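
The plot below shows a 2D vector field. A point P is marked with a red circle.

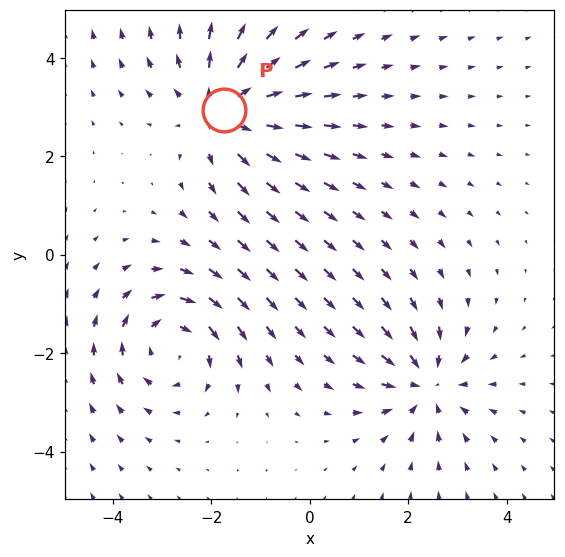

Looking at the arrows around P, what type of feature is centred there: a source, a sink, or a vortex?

source

At P (-1.7, 2.9) the arrows spread outward. Divergence about +4, curl ≈0 — positive divergence with near-zero curl is a source.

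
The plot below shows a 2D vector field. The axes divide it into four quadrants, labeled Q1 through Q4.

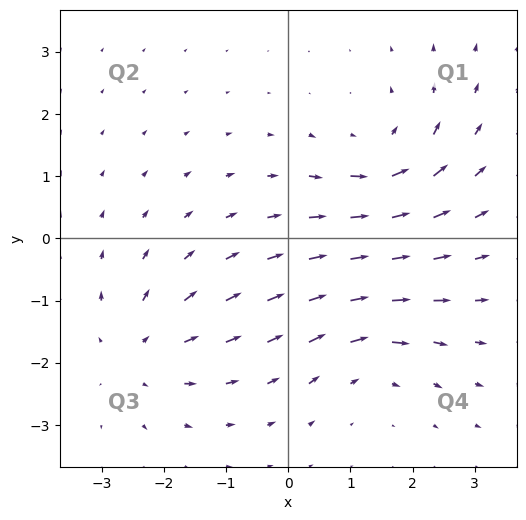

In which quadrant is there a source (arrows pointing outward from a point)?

The source sits at approximately (-2.4, -1.8), which lies in quadrant Q3. The divergence there is about +4, positive as expected for a source.

Q3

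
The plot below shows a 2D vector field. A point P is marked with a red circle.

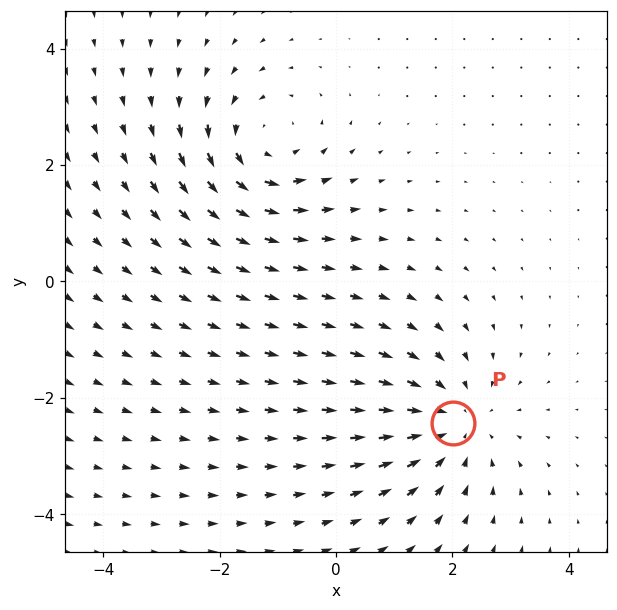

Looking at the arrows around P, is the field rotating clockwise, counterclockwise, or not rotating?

not rotating

Near P at (2.0, -2.4) the arrows show no circulation. The curl there is ≈0.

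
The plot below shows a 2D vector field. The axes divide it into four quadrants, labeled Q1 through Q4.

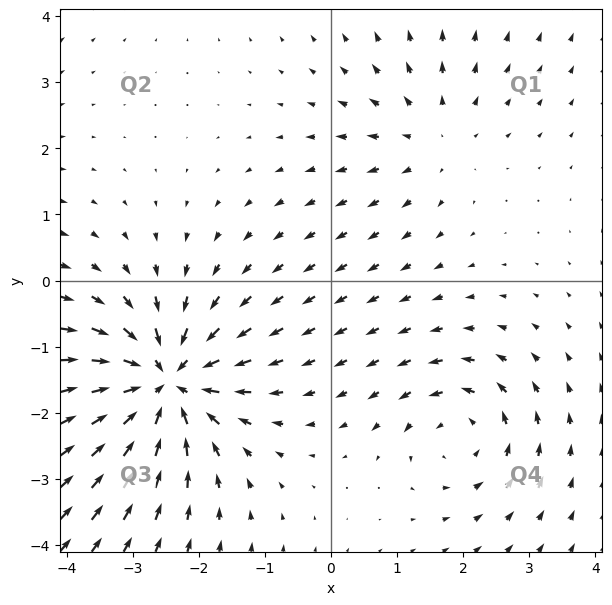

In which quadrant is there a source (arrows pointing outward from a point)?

Q1

The source sits at approximately (1.5, 2.2), which lies in quadrant Q1. The divergence there is about +2, positive as expected for a source.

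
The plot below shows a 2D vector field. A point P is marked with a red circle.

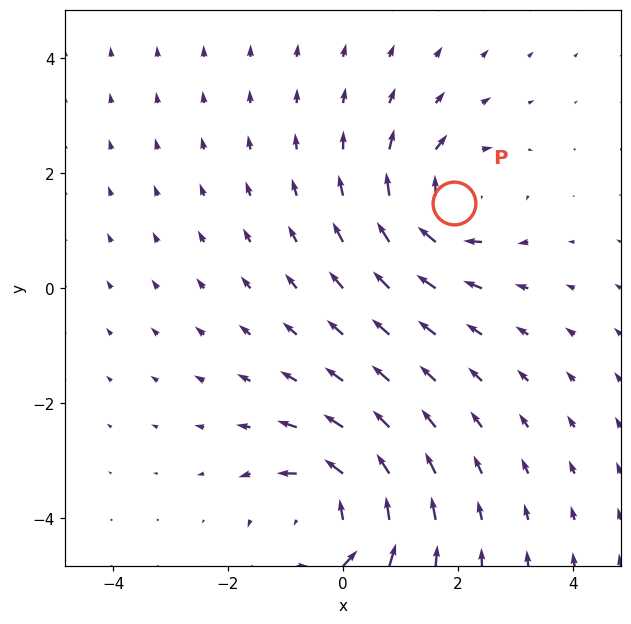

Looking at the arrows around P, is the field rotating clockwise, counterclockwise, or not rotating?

Near P at (1.9, 1.5) the arrows circulate clockwise. The curl (z-component) there is about -5; negative curl means clockwise rotation.

clockwise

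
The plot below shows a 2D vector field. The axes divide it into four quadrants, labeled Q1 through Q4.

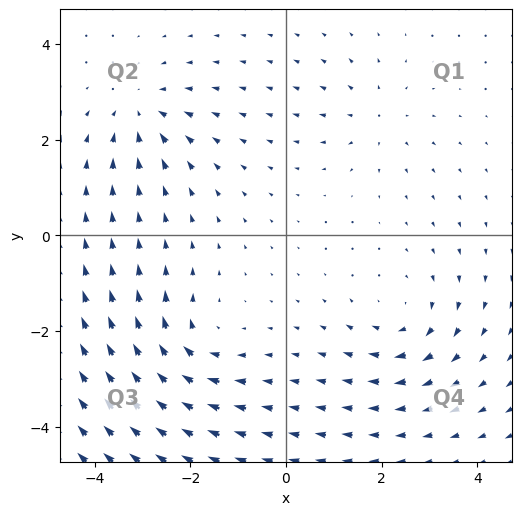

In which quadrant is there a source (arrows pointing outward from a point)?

The source sits at approximately (1.9, 2.5), which lies in quadrant Q1. The divergence there is about +3, positive as expected for a source.

Q1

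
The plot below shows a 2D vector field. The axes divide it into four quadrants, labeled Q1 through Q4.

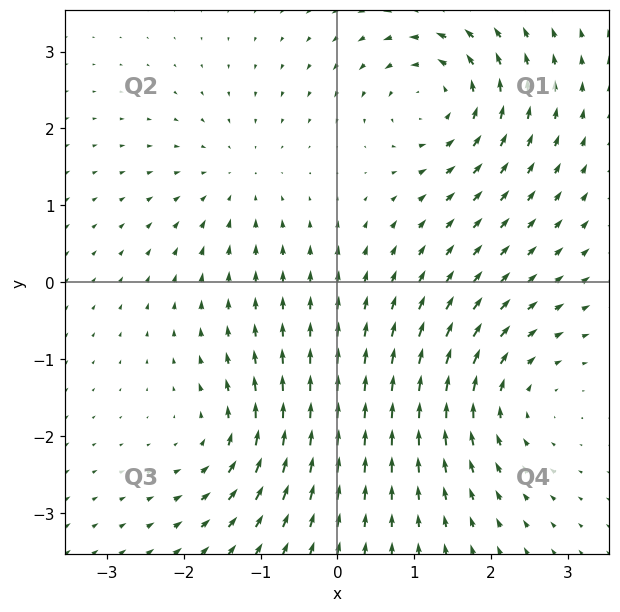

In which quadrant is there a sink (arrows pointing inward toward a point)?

Q2

The sink sits at approximately (-1.3, 1.3), which lies in quadrant Q2. The divergence there is about -3, negative as expected for a sink.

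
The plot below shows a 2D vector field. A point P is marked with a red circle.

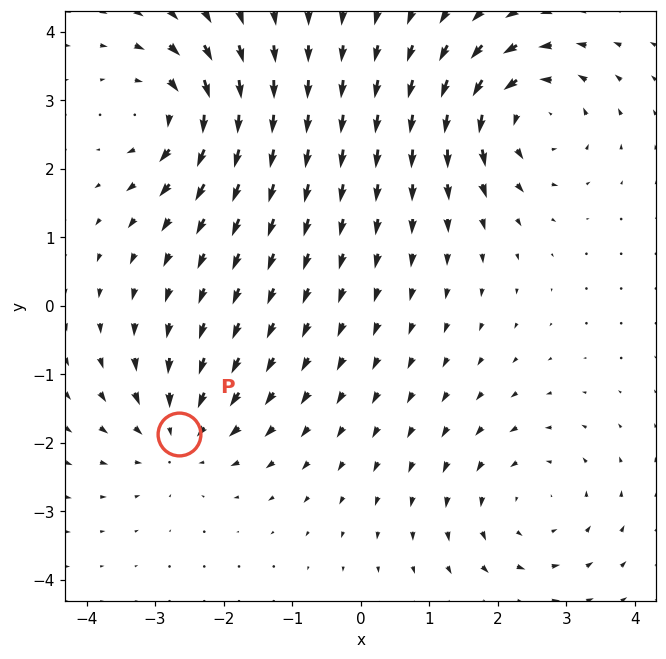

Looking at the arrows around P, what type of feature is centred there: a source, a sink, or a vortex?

At P (-2.6, -1.9) the arrows converge inward. Divergence about -5, curl ≈0 — negative divergence with near-zero curl is a sink.

sink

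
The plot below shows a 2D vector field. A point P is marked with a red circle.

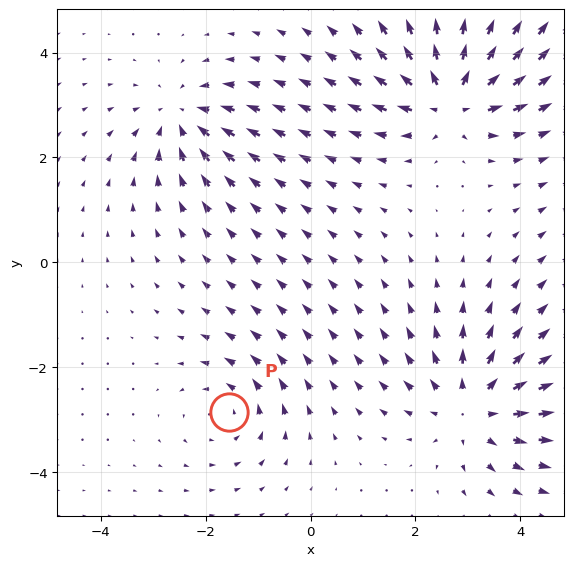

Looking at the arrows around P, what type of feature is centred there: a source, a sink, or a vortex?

At P (-1.6, -2.9) the arrows circulate counterclockwise. Divergence ≈0, curl about +3 — near-zero divergence with nonzero curl is a vortex.

vortex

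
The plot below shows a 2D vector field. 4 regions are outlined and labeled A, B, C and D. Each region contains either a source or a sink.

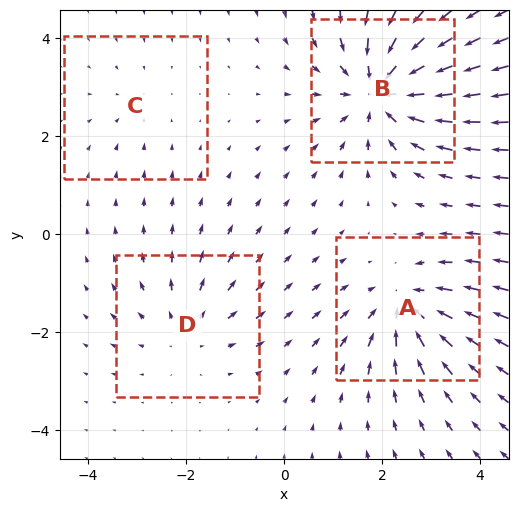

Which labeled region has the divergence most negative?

B

Divergence at each region's feature centre — A: about -5, B: about -7, C: about -2, D: about +3. Region B is most negative.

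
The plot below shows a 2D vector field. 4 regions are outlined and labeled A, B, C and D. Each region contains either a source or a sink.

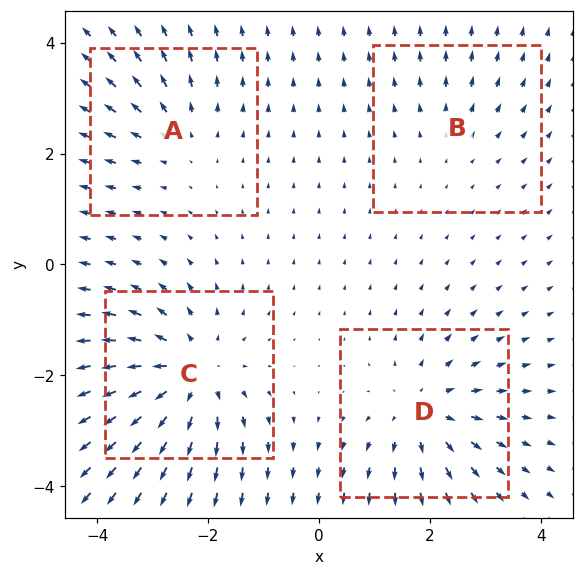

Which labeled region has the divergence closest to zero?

Divergence at each region's feature centre — A: about +3, B: about +2, C: about +6, D: about +5. Region B is closest to zero.

B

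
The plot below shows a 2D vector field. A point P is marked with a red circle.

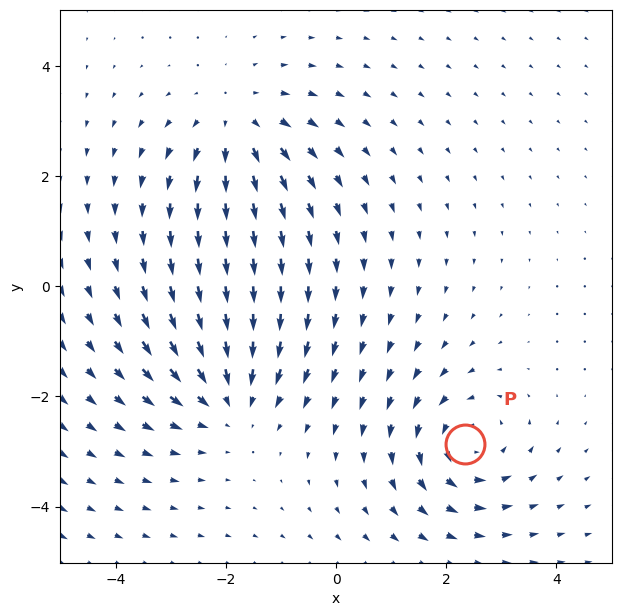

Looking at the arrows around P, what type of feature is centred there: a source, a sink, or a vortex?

vortex

At P (2.3, -2.9) the arrows circulate counterclockwise. Divergence ≈0, curl about +3 — near-zero divergence with nonzero curl is a vortex.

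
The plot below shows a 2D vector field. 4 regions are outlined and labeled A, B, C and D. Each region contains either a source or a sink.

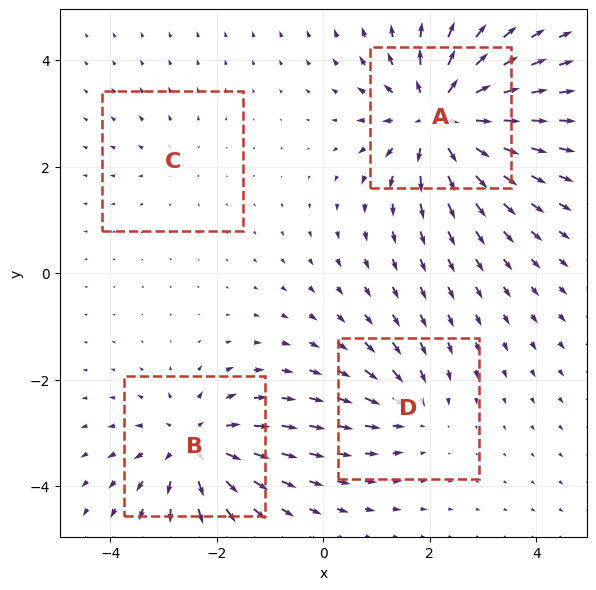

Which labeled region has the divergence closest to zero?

C

Divergence at each region's feature centre — A: about +8, B: about +6, C: about +2, D: about -4. Region C is closest to zero.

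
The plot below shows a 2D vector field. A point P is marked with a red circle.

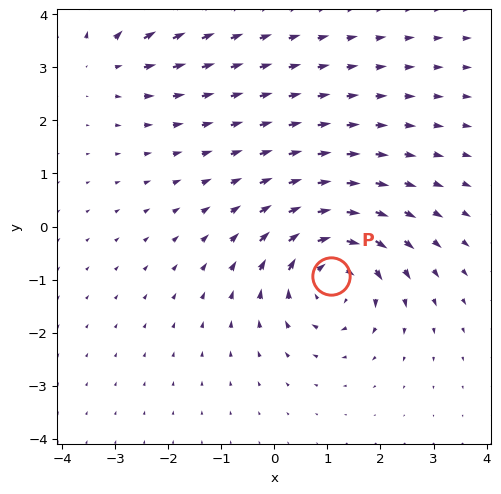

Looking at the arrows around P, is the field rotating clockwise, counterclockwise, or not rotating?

Near P at (1.1, -0.9) the arrows circulate clockwise. The curl (z-component) there is about -5; negative curl means clockwise rotation.

clockwise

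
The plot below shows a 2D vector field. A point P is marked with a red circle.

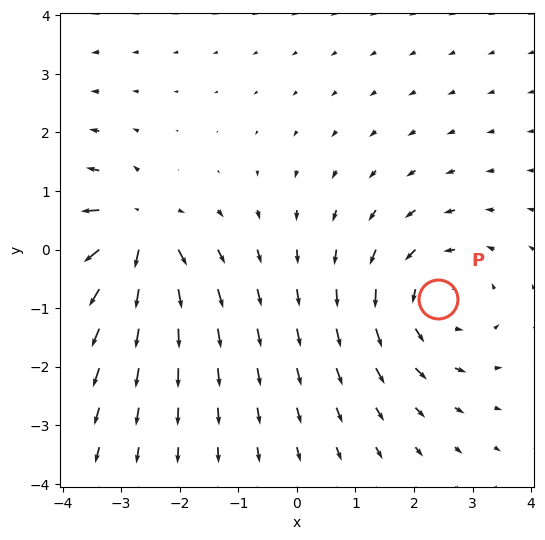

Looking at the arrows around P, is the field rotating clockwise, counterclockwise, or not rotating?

Near P at (2.4, -0.8) the arrows circulate counterclockwise. The curl (z-component) there is about +4; positive curl means counterclockwise rotation.

counterclockwise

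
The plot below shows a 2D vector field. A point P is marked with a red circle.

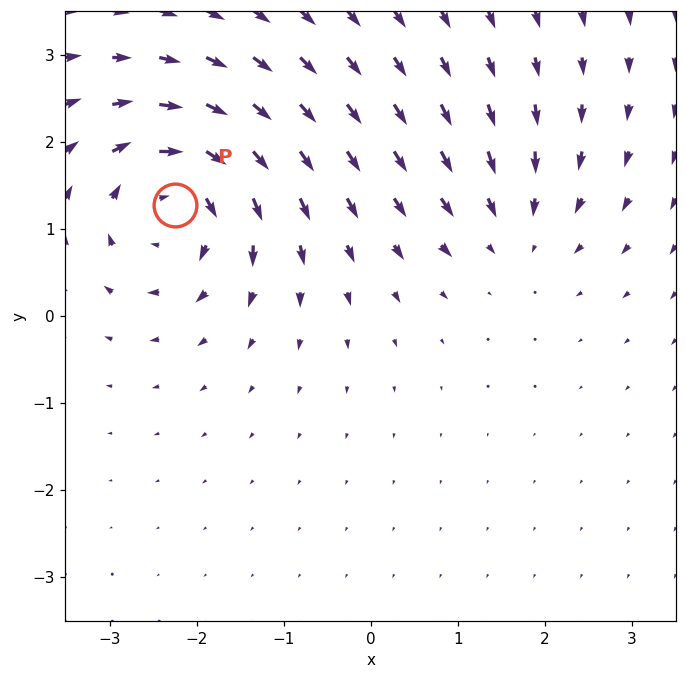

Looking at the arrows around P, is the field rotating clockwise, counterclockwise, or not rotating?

clockwise

Near P at (-2.3, 1.3) the arrows circulate clockwise. The curl (z-component) there is about -7; negative curl means clockwise rotation.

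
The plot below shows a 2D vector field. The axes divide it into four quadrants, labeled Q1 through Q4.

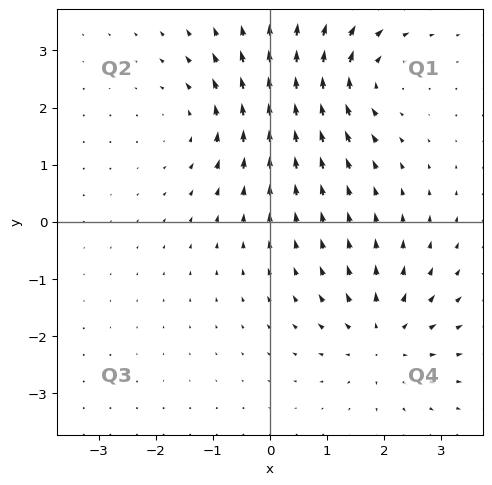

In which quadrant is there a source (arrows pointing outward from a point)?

The source sits at approximately (2.0, -2.0), which lies in quadrant Q4. The divergence there is about +5, positive as expected for a source.

Q4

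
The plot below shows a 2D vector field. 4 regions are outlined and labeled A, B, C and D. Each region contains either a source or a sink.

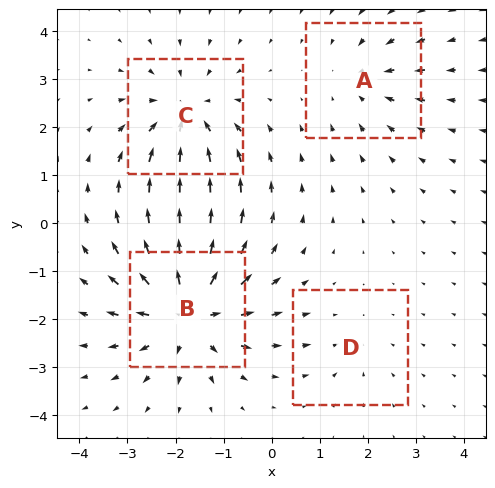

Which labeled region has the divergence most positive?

Divergence at each region's feature centre — A: about -3, B: about +7, C: about -5, D: about -2. Region B is most positive.

B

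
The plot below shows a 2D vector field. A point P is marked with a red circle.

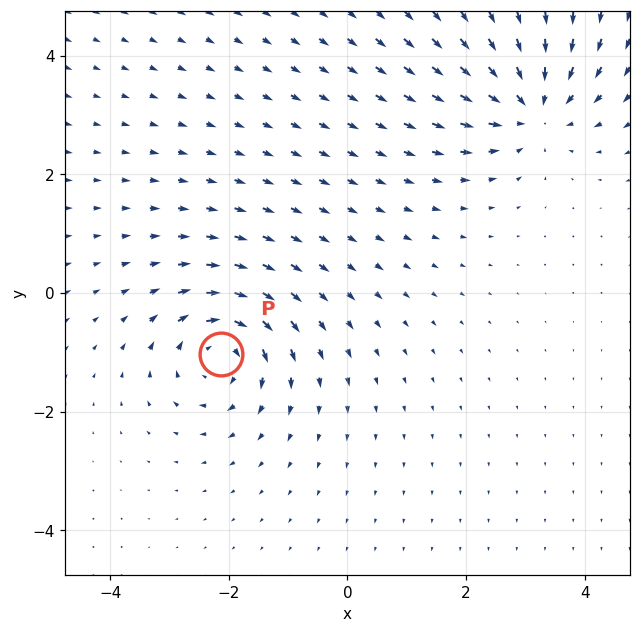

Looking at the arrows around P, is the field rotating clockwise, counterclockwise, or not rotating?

clockwise

Near P at (-2.1, -1.0) the arrows circulate clockwise. The curl (z-component) there is about -5; negative curl means clockwise rotation.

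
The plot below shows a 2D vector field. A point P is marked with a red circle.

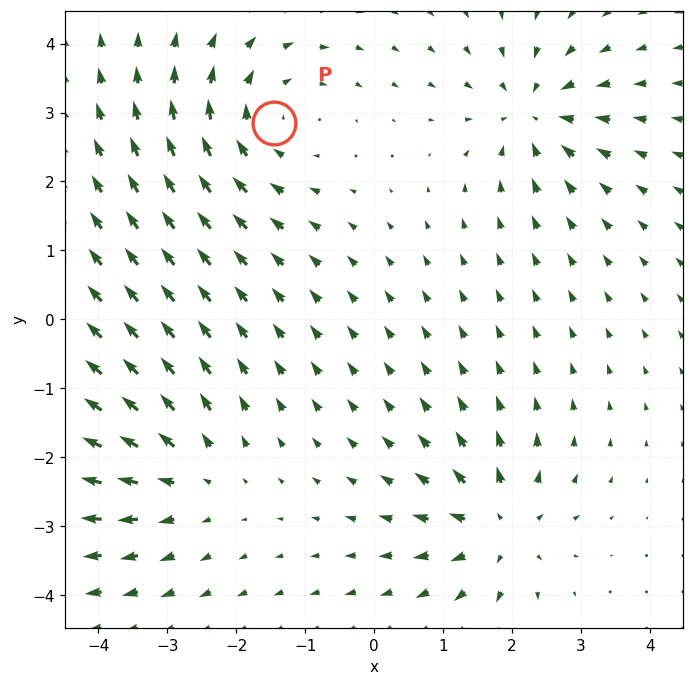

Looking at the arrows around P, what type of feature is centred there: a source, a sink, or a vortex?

At P (-1.5, 2.8) the arrows circulate clockwise. Divergence ≈0, curl about -3 — near-zero divergence with nonzero curl is a vortex.

vortex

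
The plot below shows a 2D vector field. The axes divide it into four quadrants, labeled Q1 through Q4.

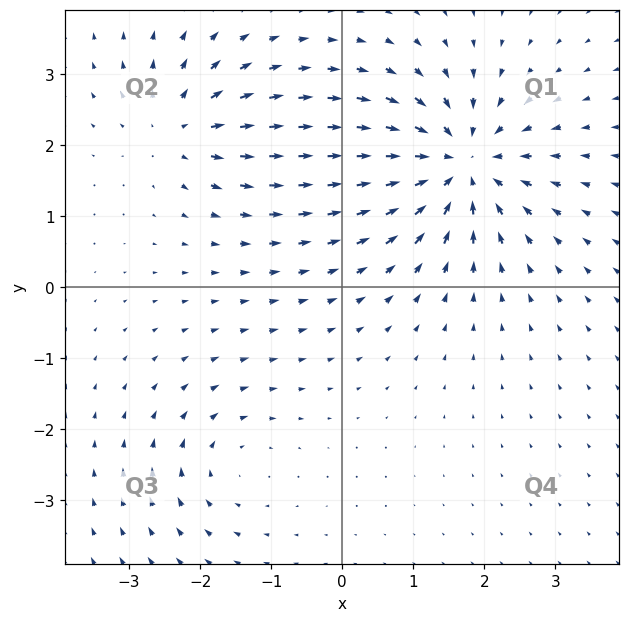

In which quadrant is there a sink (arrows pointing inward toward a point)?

The sink sits at approximately (1.7, 1.7), which lies in quadrant Q1. The divergence there is about -6, negative as expected for a sink.

Q1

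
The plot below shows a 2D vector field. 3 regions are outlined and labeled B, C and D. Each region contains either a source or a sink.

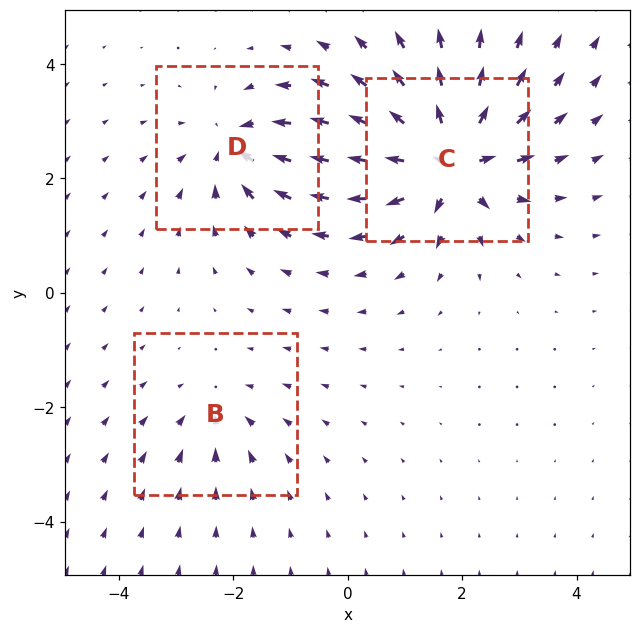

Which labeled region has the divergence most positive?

Divergence at each region's feature centre — B: about -2, C: about +6, D: about -4. Region C is most positive.

C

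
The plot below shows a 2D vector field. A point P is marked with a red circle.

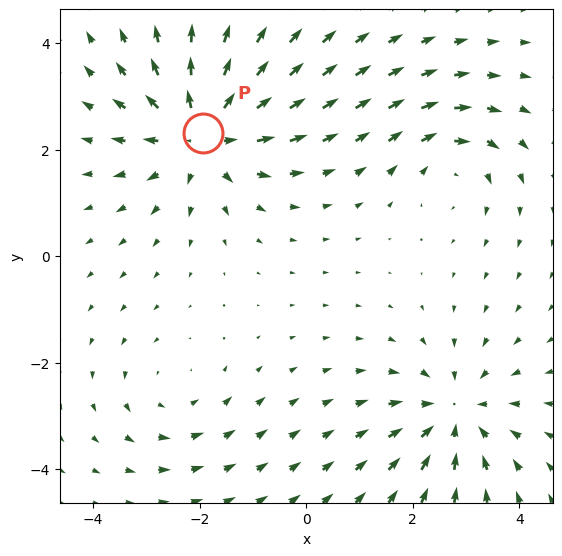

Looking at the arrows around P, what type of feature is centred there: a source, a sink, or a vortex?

source

At P (-1.9, 2.3) the arrows spread outward. Divergence about +5, curl ≈0 — positive divergence with near-zero curl is a source.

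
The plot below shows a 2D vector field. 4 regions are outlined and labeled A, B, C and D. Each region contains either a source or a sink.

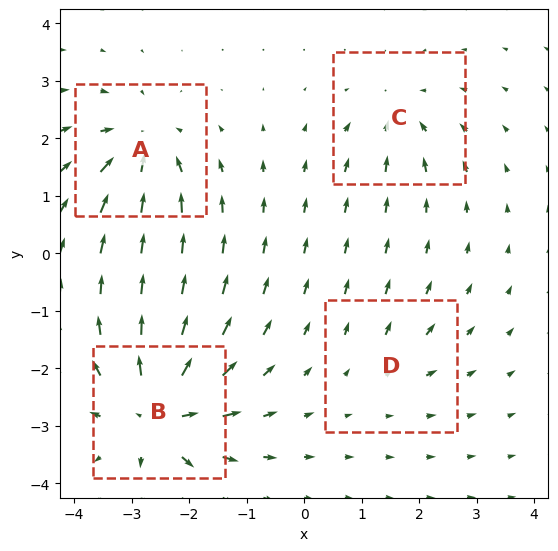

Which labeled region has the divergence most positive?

B

Divergence at each region's feature centre — A: about -6, B: about +8, C: about -4, D: about +2. Region B is most positive.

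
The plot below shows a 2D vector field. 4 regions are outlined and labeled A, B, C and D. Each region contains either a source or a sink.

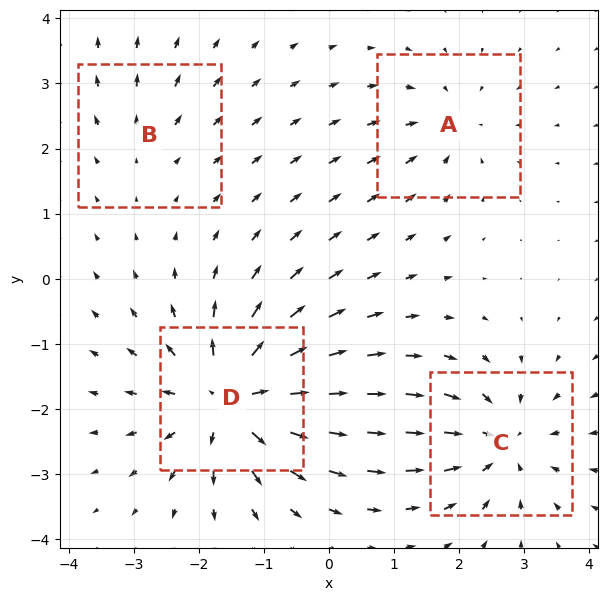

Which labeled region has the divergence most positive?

Divergence at each region's feature centre — A: about -4, B: about +2, C: about -5, D: about +8. Region D is most positive.

D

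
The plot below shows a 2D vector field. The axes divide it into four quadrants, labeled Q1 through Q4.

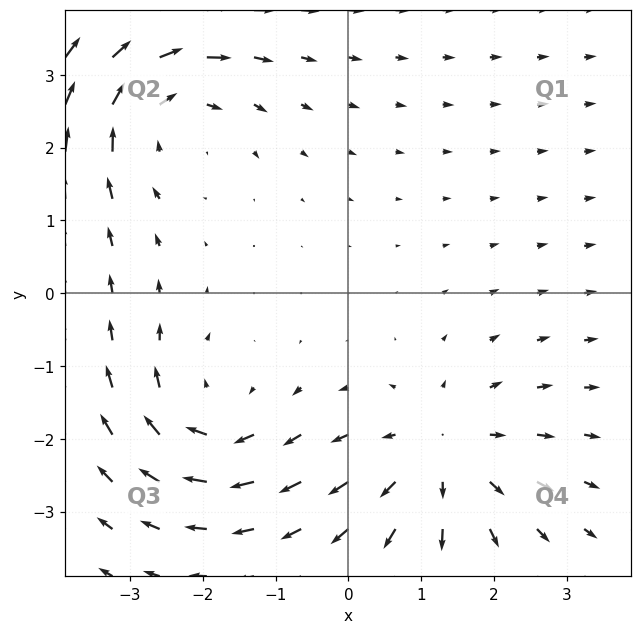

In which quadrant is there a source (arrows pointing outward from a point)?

Q4

The source sits at approximately (1.3, -2.2), which lies in quadrant Q4. The divergence there is about +3, positive as expected for a source.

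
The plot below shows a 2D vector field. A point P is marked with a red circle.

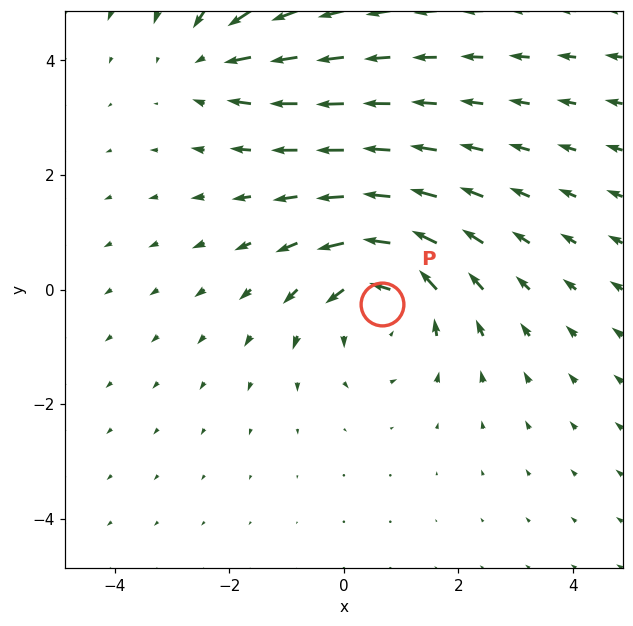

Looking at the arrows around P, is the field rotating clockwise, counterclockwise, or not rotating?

Near P at (0.7, -0.3) the arrows circulate counterclockwise. The curl (z-component) there is about +4; positive curl means counterclockwise rotation.

counterclockwise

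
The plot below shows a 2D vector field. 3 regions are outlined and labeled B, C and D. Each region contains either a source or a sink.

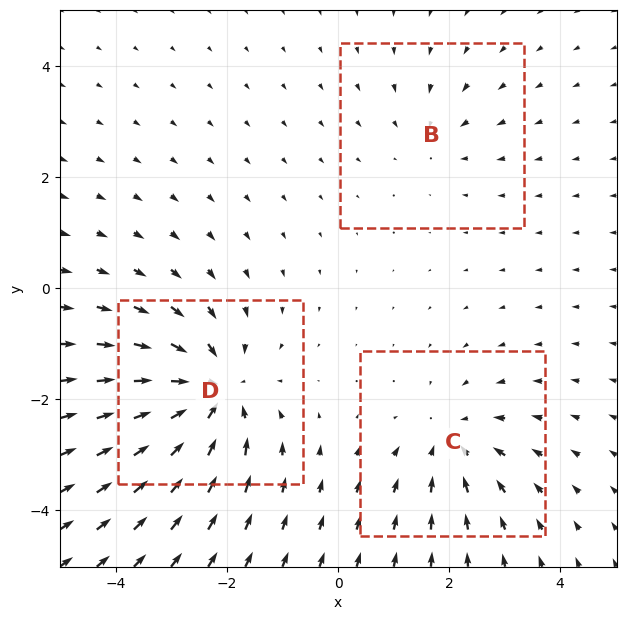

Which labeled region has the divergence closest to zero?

B

Divergence at each region's feature centre — B: about -2, C: about -3, D: about -5. Region B is closest to zero.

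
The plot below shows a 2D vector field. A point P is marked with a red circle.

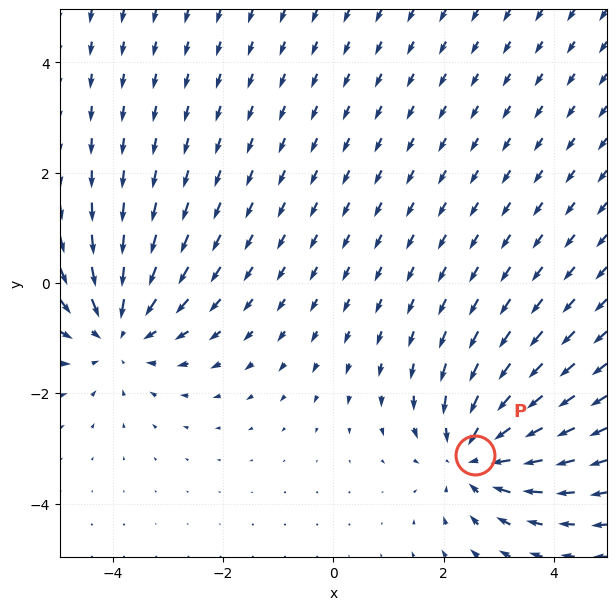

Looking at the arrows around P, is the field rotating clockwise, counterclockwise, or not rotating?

not rotating

Near P at (2.6, -3.1) the arrows show no circulation. The curl there is ≈0.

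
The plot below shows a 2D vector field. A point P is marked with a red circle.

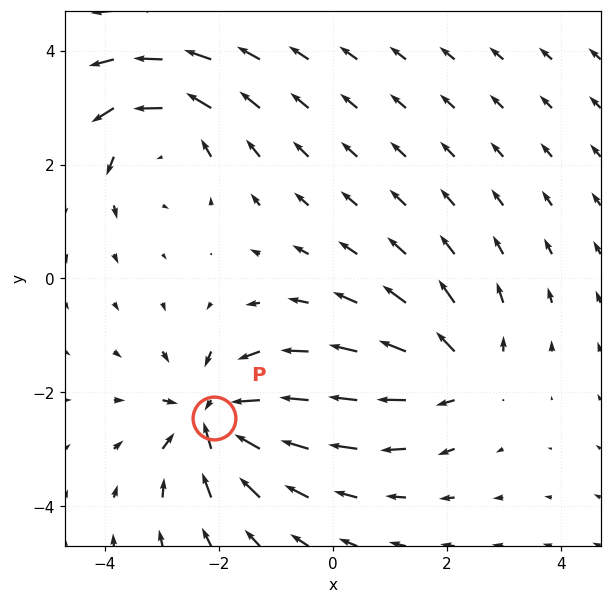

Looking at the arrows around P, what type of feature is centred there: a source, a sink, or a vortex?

At P (-2.1, -2.4) the arrows converge inward. Divergence about -5, curl ≈0 — negative divergence with near-zero curl is a sink.

sink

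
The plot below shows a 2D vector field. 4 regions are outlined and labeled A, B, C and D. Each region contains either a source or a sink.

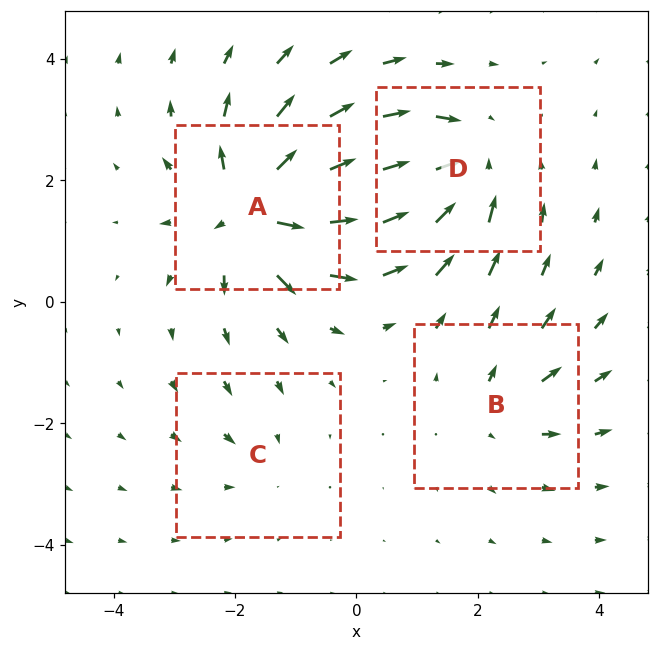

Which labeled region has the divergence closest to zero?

Divergence at each region's feature centre — A: about +8, B: about +4, C: about -2, D: about -6. Region C is closest to zero.

C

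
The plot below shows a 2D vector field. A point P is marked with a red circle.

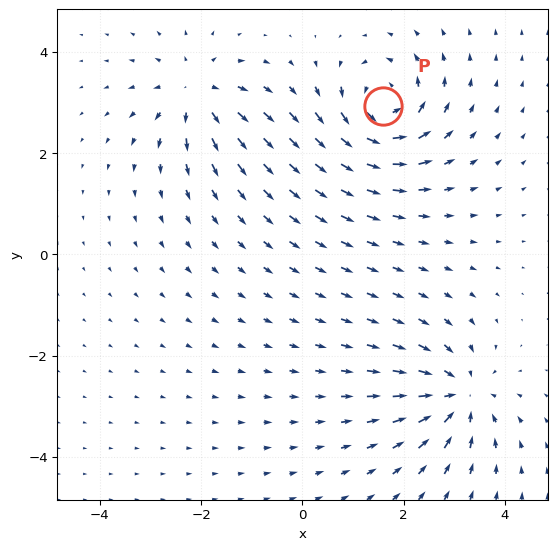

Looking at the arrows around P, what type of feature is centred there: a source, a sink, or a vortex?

At P (1.6, 2.9) the arrows circulate counterclockwise. Divergence ≈0, curl about +7 — near-zero divergence with nonzero curl is a vortex.

vortex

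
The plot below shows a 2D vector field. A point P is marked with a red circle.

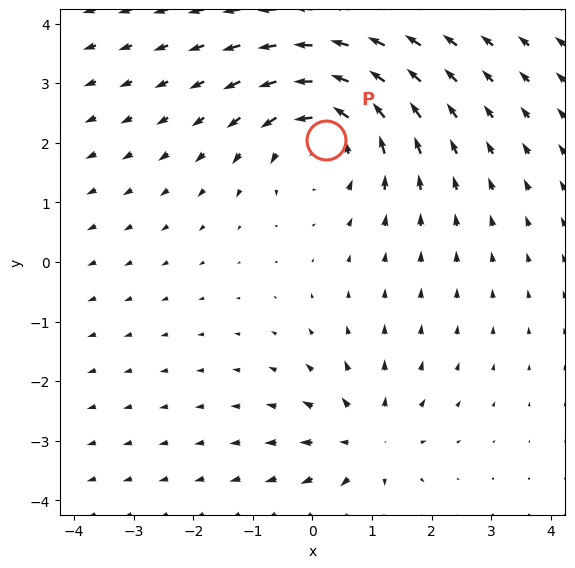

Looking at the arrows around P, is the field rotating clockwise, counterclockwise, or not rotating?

counterclockwise

Near P at (0.2, 2.1) the arrows circulate counterclockwise. The curl (z-component) there is about +4; positive curl means counterclockwise rotation.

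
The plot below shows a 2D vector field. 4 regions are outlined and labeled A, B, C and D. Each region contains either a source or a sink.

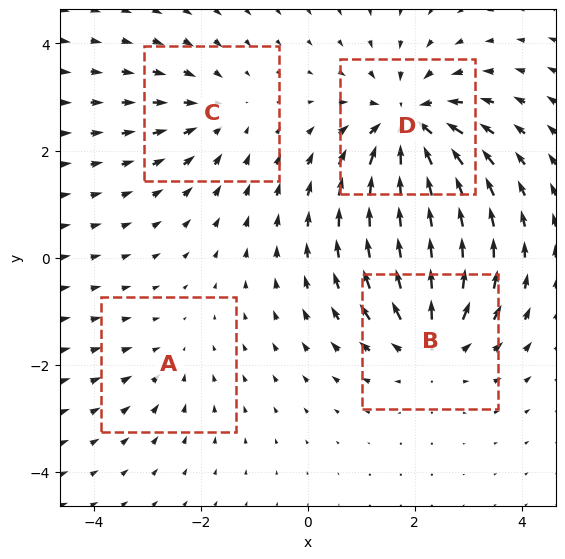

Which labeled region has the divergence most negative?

Divergence at each region's feature centre — A: about -2, B: about +5, C: about -3, D: about -6. Region D is most negative.

D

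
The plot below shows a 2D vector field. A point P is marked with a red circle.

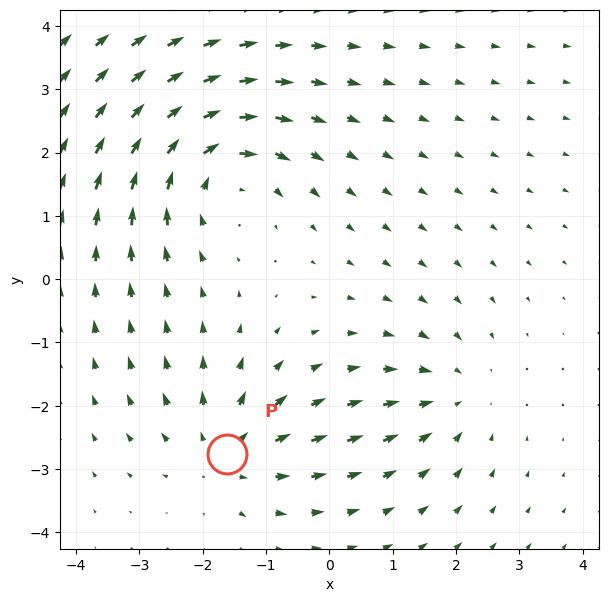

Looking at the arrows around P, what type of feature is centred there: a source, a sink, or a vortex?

At P (-1.6, -2.8) the arrows spread outward. Divergence about +3, curl ≈0 — positive divergence with near-zero curl is a source.

source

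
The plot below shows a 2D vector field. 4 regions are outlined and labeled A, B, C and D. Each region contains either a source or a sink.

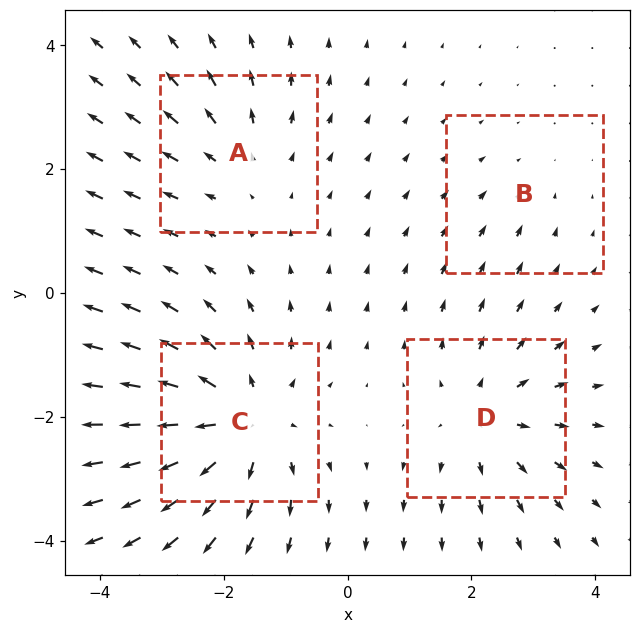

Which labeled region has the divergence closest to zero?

B

Divergence at each region's feature centre — A: about +3, B: about -2, C: about +7, D: about +4. Region B is closest to zero.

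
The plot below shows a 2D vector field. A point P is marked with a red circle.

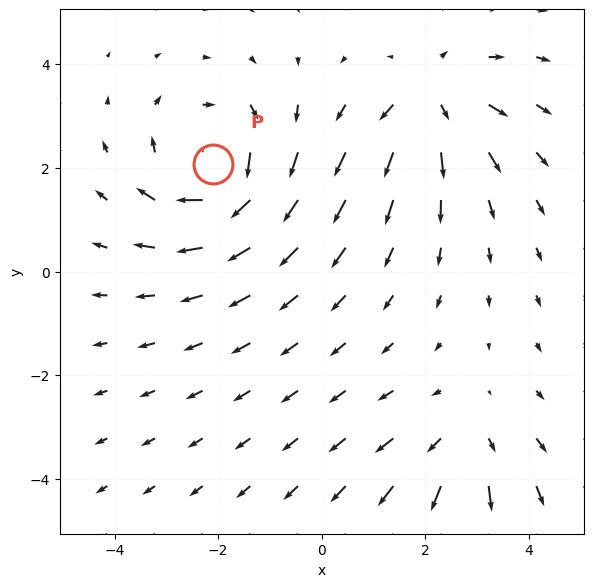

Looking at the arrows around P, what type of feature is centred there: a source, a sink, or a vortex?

vortex

At P (-2.1, 2.1) the arrows circulate clockwise. Divergence ≈0, curl about -4 — near-zero divergence with nonzero curl is a vortex.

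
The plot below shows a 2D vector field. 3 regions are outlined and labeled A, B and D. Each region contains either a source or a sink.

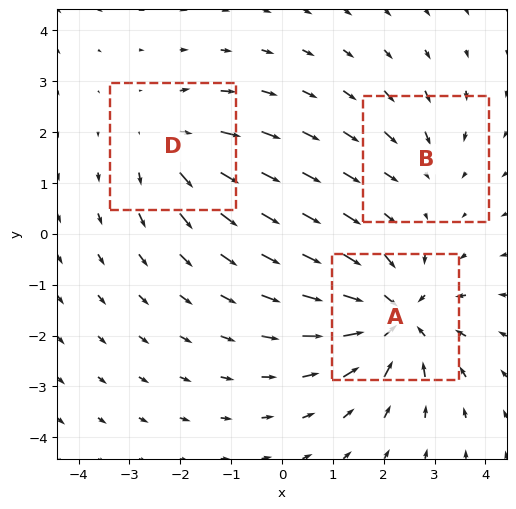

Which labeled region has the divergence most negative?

Divergence at each region's feature centre — A: about -5, B: about -2, D: about +3. Region A is most negative.

A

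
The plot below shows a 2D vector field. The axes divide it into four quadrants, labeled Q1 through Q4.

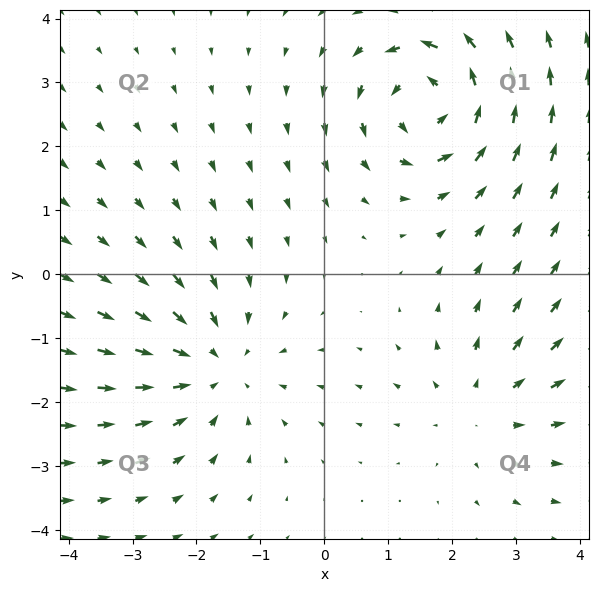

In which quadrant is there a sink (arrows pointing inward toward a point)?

Q3

The sink sits at approximately (-1.7, -1.4), which lies in quadrant Q3. The divergence there is about -4, negative as expected for a sink.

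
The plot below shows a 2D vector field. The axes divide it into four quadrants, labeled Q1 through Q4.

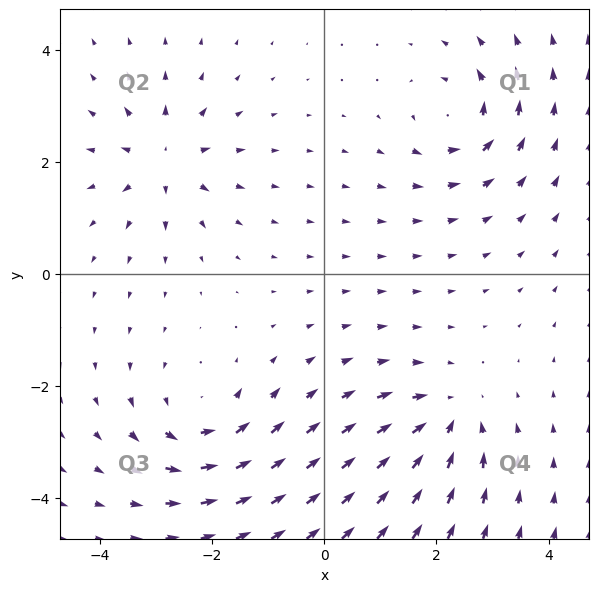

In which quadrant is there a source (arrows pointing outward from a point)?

The source sits at approximately (-2.9, 2.0), which lies in quadrant Q2. The divergence there is about +5, positive as expected for a source.

Q2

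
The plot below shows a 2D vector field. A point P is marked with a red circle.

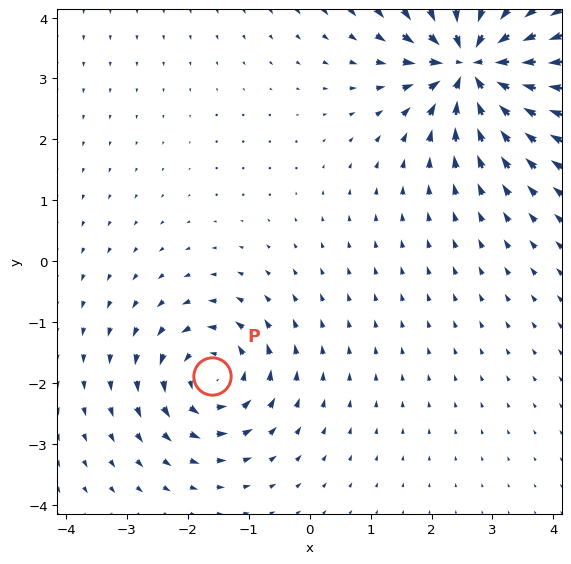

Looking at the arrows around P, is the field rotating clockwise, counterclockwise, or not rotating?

Near P at (-1.6, -1.9) the arrows circulate counterclockwise. The curl (z-component) there is about +4; positive curl means counterclockwise rotation.

counterclockwise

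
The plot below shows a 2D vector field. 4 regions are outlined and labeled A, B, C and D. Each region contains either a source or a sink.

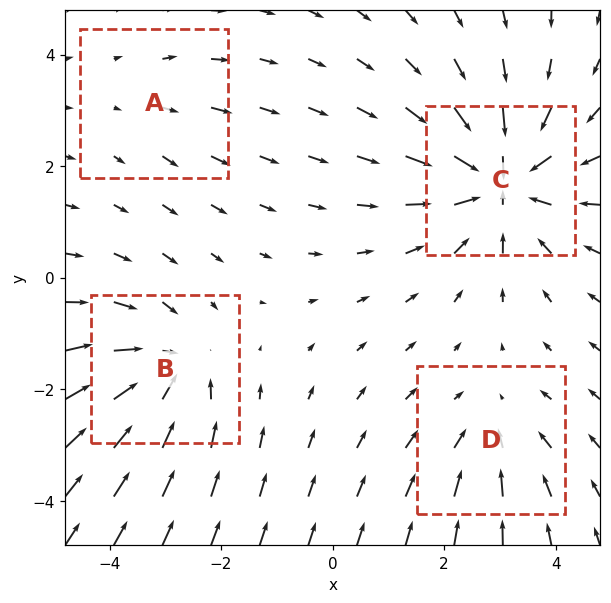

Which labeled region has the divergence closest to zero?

A

Divergence at each region's feature centre — A: about +2, B: about -5, C: about -6, D: about -3. Region A is closest to zero.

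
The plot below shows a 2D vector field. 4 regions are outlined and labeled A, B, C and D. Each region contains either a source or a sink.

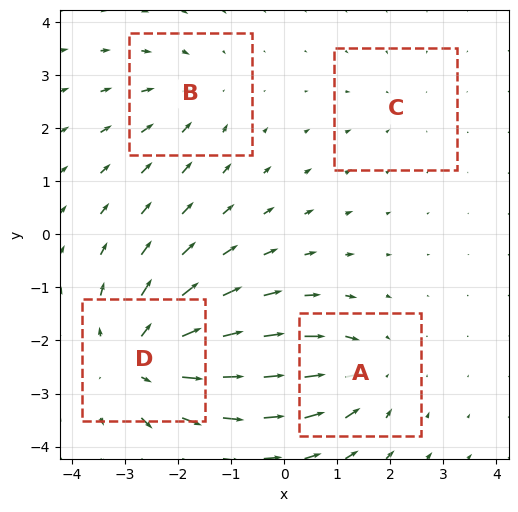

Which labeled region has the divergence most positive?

Divergence at each region's feature centre — A: about -4, B: about -3, C: about -2, D: about +7. Region D is most positive.

D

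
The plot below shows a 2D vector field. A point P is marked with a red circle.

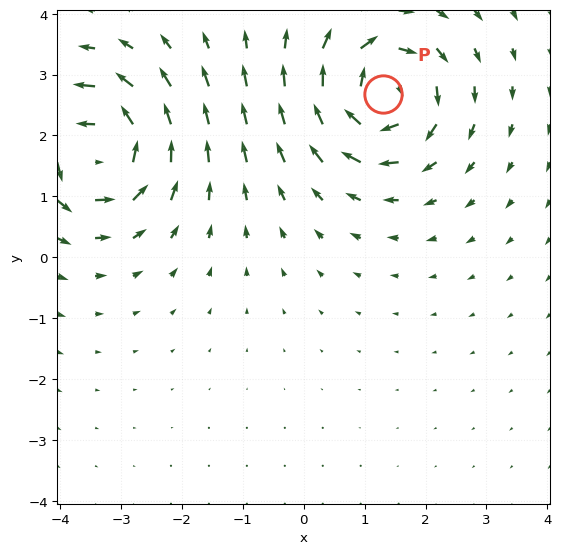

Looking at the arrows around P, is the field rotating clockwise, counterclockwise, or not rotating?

Near P at (1.3, 2.7) the arrows circulate clockwise. The curl (z-component) there is about -7; negative curl means clockwise rotation.

clockwise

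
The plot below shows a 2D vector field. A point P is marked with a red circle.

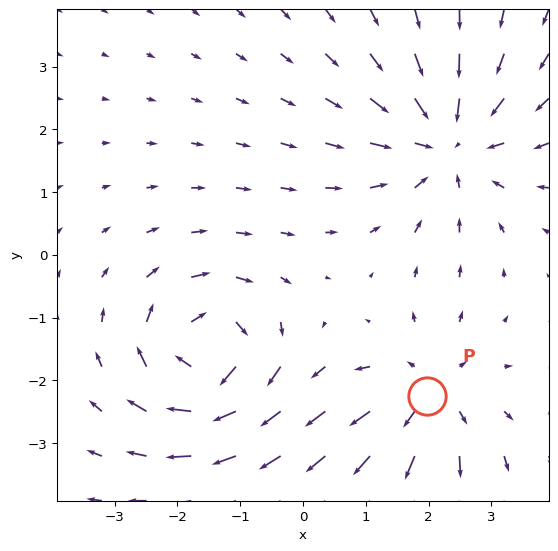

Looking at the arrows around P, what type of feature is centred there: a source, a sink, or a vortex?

source

At P (2.0, -2.2) the arrows spread outward. Divergence about +3, curl ≈0 — positive divergence with near-zero curl is a source.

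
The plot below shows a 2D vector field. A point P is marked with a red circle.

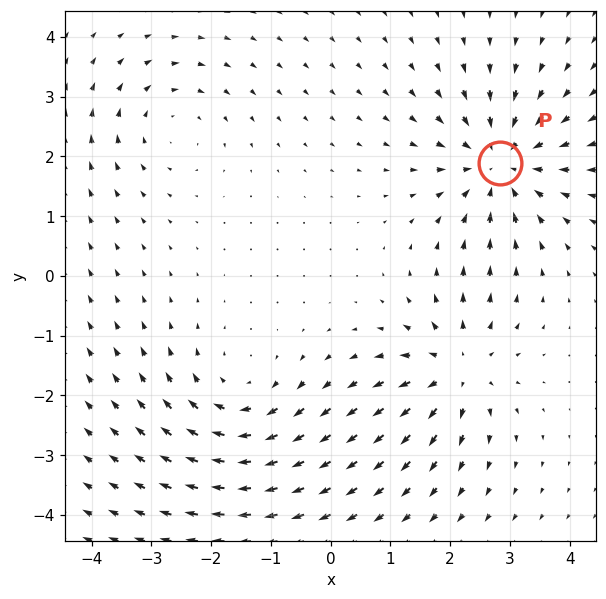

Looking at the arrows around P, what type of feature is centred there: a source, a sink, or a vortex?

At P (2.8, 1.9) the arrows converge inward. Divergence about -5, curl ≈0 — negative divergence with near-zero curl is a sink.

sink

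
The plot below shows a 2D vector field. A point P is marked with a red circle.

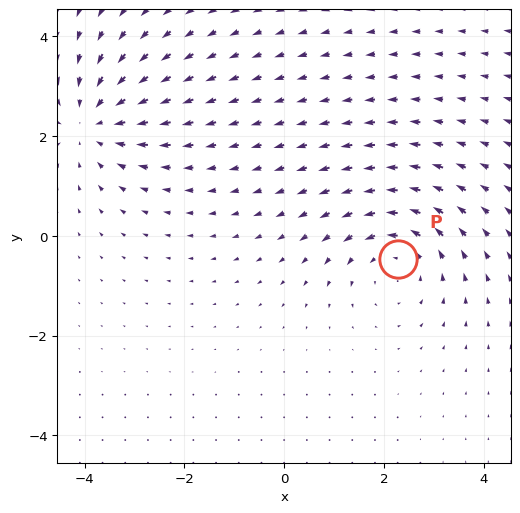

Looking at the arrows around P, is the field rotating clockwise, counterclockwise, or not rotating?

Near P at (2.3, -0.5) the arrows circulate counterclockwise. The curl (z-component) there is about +3; positive curl means counterclockwise rotation.

counterclockwise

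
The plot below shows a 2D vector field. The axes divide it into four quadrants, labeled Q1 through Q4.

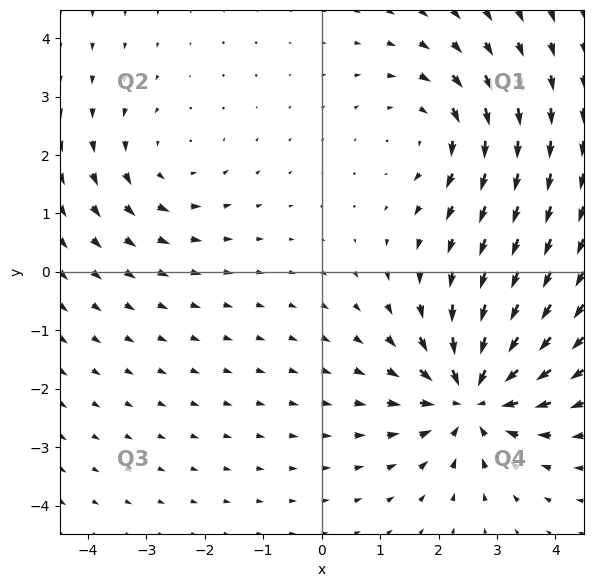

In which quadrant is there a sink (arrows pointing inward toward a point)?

Q4

The sink sits at approximately (2.6, -2.2), which lies in quadrant Q4. The divergence there is about -5, negative as expected for a sink.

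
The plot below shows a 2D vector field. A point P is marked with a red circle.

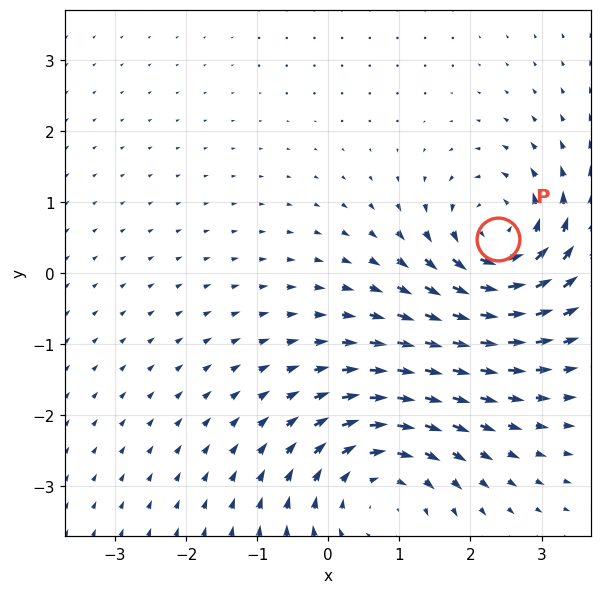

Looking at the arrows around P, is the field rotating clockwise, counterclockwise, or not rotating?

Near P at (2.4, 0.5) the arrows circulate counterclockwise. The curl (z-component) there is about +5; positive curl means counterclockwise rotation.

counterclockwise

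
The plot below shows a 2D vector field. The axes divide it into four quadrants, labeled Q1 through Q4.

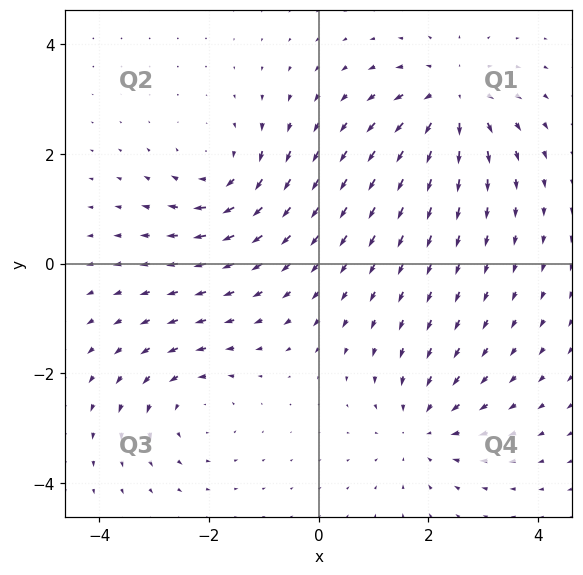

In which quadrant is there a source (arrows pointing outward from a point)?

Q1

The source sits at approximately (2.4, 3.0), which lies in quadrant Q1. The divergence there is about +5, positive as expected for a source.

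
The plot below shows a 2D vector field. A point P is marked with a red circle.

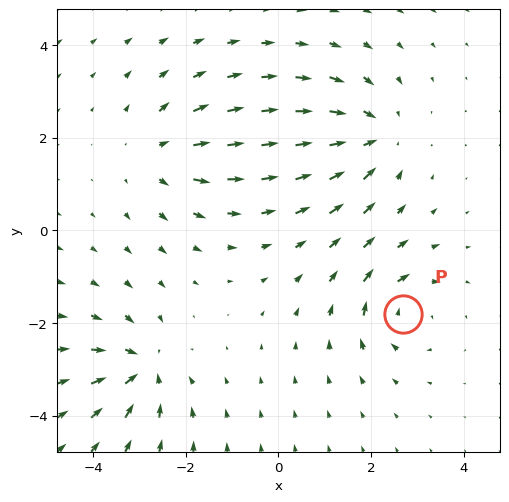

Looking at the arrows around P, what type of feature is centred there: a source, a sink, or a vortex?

vortex

At P (2.7, -1.8) the arrows circulate clockwise. Divergence ≈0, curl about -4 — near-zero divergence with nonzero curl is a vortex.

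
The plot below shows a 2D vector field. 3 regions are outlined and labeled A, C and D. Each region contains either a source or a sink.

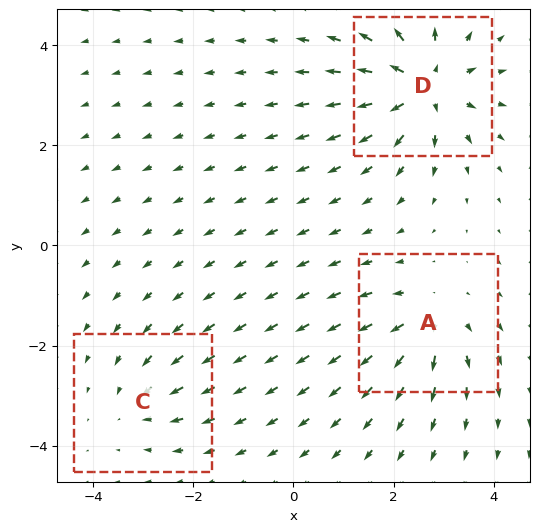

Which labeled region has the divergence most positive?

D

Divergence at each region's feature centre — A: about +4, C: about -2, D: about +6. Region D is most positive.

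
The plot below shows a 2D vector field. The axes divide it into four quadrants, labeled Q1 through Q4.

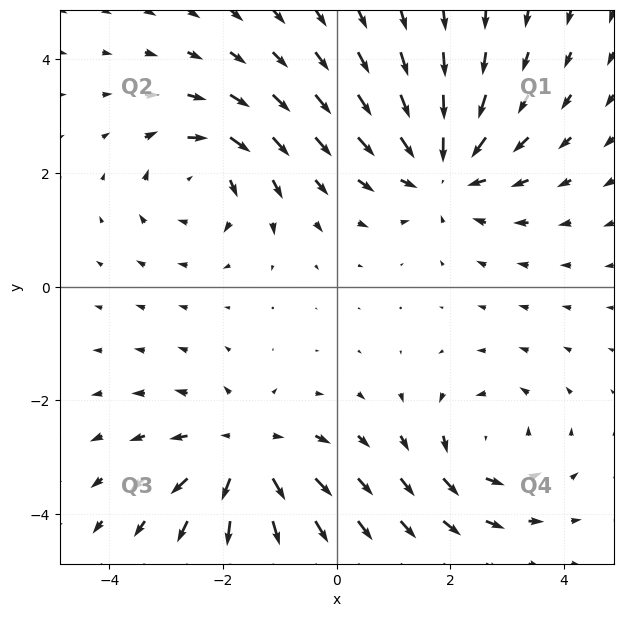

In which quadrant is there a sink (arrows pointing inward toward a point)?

Q1

The sink sits at approximately (1.9, 2.1), which lies in quadrant Q1. The divergence there is about -5, negative as expected for a sink.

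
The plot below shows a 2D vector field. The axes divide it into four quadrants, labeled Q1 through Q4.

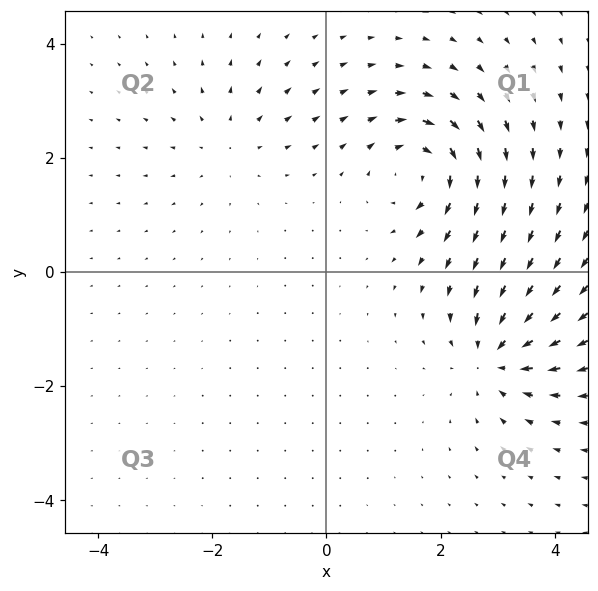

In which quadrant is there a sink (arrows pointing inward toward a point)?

The sink sits at approximately (3.0, -1.5), which lies in quadrant Q4. The divergence there is about -5, negative as expected for a sink.

Q4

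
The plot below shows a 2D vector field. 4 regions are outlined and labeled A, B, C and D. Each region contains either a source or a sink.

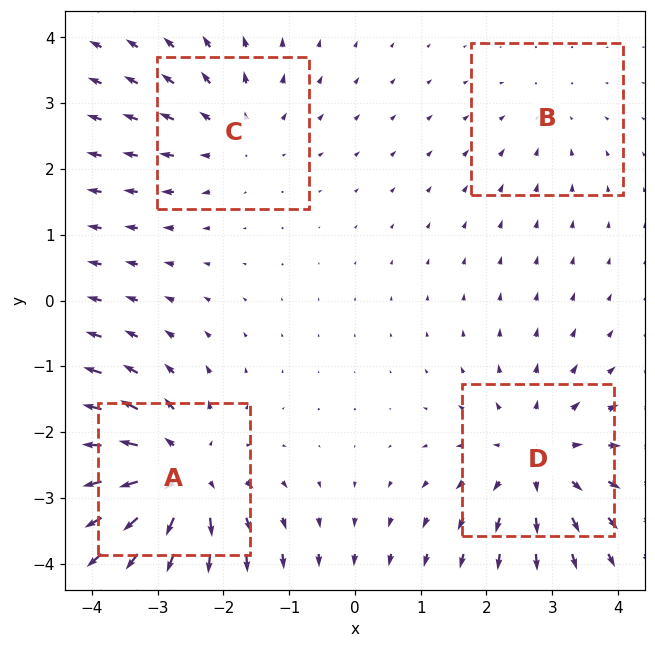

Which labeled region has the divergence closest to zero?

Divergence at each region's feature centre — A: about +6, B: about -2, C: about +3, D: about +4. Region B is closest to zero.

B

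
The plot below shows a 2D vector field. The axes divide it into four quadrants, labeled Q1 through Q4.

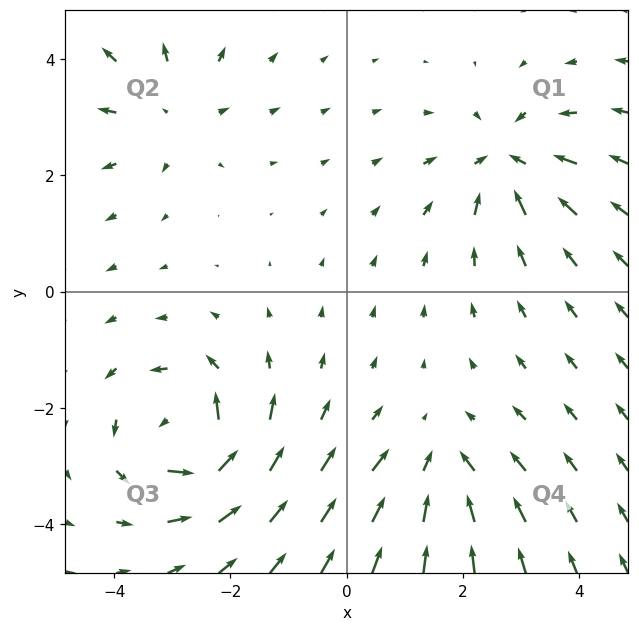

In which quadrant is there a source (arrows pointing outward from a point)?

The source sits at approximately (-3.0, 3.1), which lies in quadrant Q2. The divergence there is about +3, positive as expected for a source.

Q2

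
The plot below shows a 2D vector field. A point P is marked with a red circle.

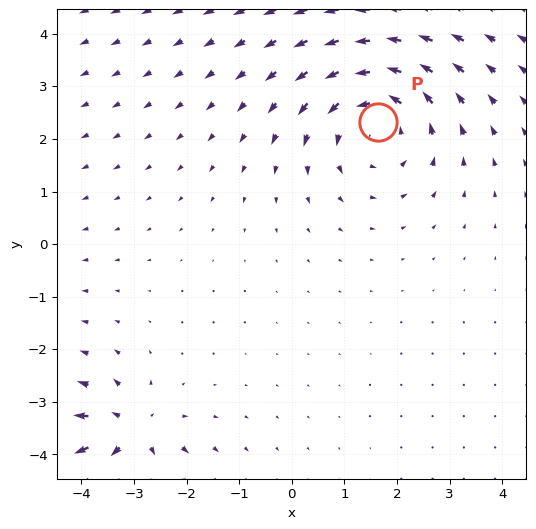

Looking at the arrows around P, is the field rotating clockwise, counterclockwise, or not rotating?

counterclockwise

Near P at (1.6, 2.3) the arrows circulate counterclockwise. The curl (z-component) there is about +4; positive curl means counterclockwise rotation.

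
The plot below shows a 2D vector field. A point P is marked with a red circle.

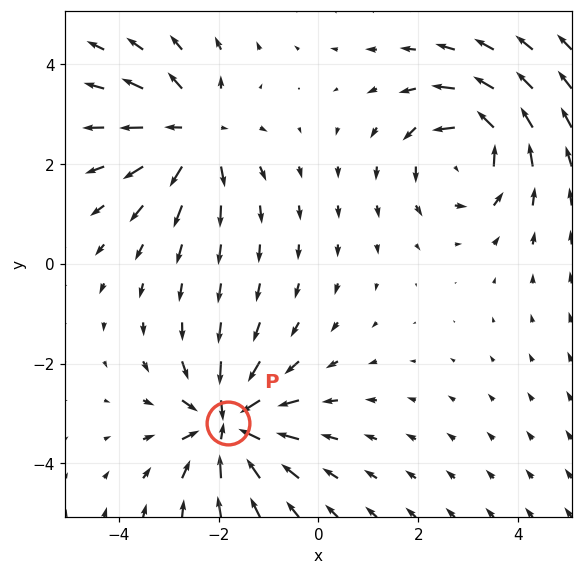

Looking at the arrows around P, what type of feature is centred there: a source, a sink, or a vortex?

sink

At P (-1.8, -3.2) the arrows converge inward. Divergence about -5, curl ≈0 — negative divergence with near-zero curl is a sink.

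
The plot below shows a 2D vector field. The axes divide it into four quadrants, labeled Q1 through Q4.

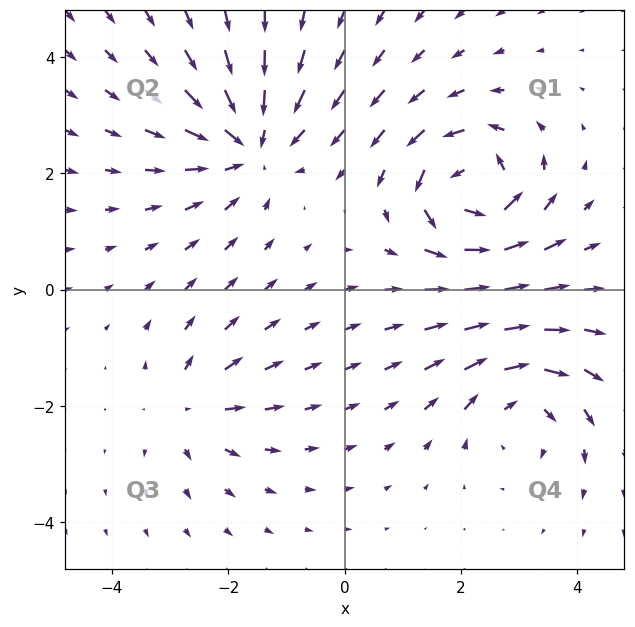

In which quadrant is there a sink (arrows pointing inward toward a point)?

Q2

The sink sits at approximately (-1.6, 2.5), which lies in quadrant Q2. The divergence there is about -5, negative as expected for a sink.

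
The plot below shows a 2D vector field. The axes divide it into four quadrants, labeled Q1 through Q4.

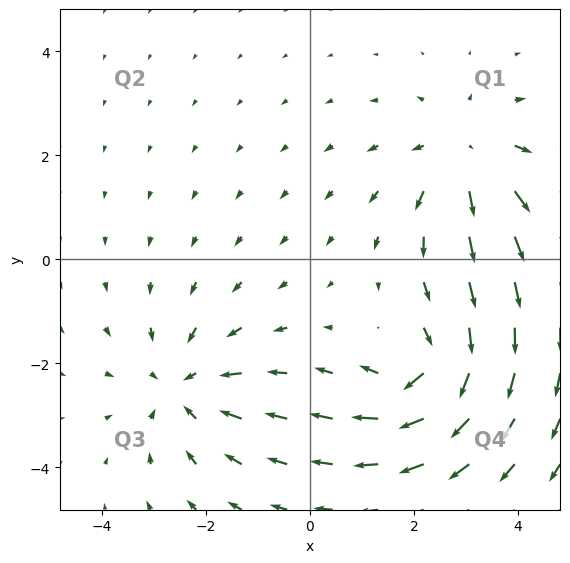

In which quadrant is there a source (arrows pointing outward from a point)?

The source sits at approximately (3.0, 2.0), which lies in quadrant Q1. The divergence there is about +3, positive as expected for a source.

Q1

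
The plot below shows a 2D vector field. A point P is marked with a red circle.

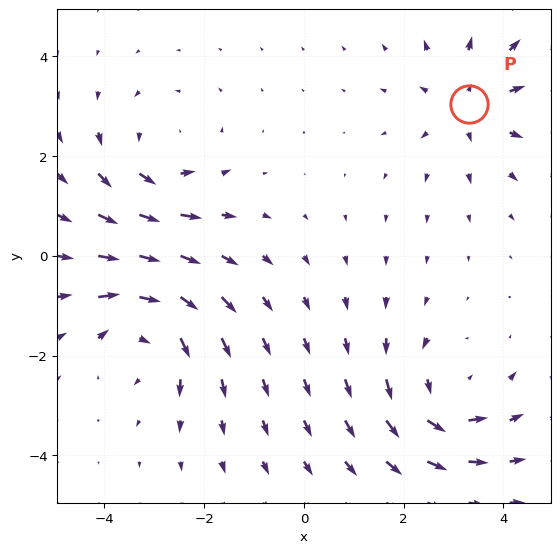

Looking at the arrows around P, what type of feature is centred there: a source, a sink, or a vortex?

source

At P (3.3, 3.0) the arrows spread outward. Divergence about +4, curl ≈0 — positive divergence with near-zero curl is a source.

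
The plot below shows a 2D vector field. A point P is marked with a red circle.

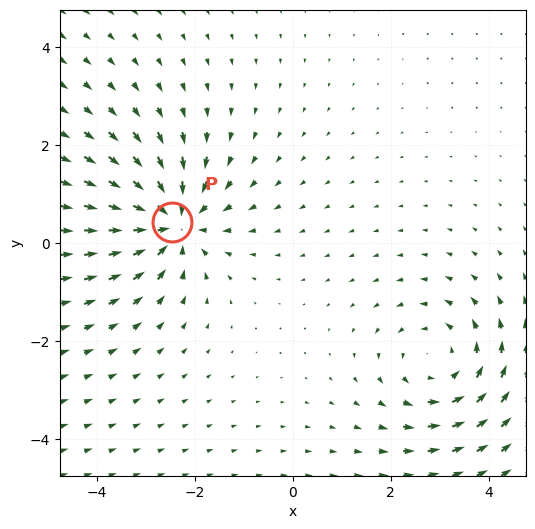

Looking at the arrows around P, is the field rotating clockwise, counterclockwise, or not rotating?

not rotating

Near P at (-2.5, 0.4) the arrows show no circulation. The curl there is ≈0.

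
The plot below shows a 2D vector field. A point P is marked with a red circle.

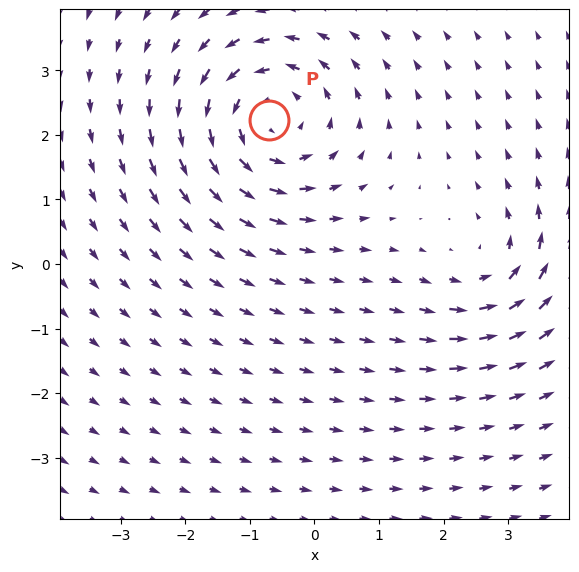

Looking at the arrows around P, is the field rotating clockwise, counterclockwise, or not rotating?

counterclockwise

Near P at (-0.7, 2.2) the arrows circulate counterclockwise. The curl (z-component) there is about +4; positive curl means counterclockwise rotation.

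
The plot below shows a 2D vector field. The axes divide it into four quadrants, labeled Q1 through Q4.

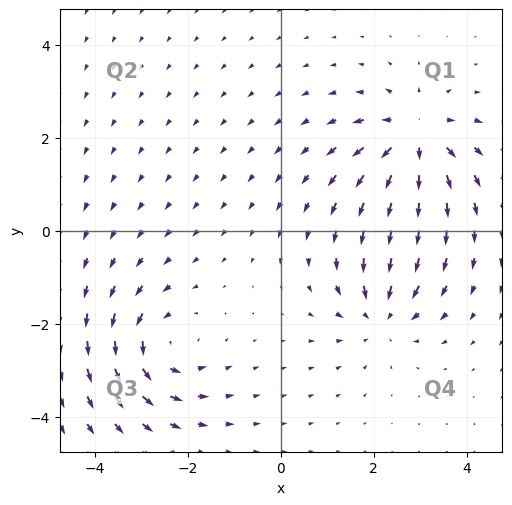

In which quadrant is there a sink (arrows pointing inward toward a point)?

The sink sits at approximately (2.2, -1.8), which lies in quadrant Q4. The divergence there is about -4, negative as expected for a sink.

Q4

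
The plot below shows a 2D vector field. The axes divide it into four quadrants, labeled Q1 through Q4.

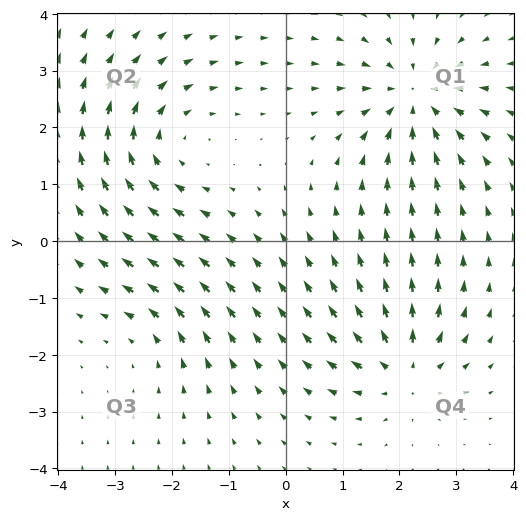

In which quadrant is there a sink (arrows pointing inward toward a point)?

Q1

The sink sits at approximately (2.3, 2.5), which lies in quadrant Q1. The divergence there is about -5, negative as expected for a sink.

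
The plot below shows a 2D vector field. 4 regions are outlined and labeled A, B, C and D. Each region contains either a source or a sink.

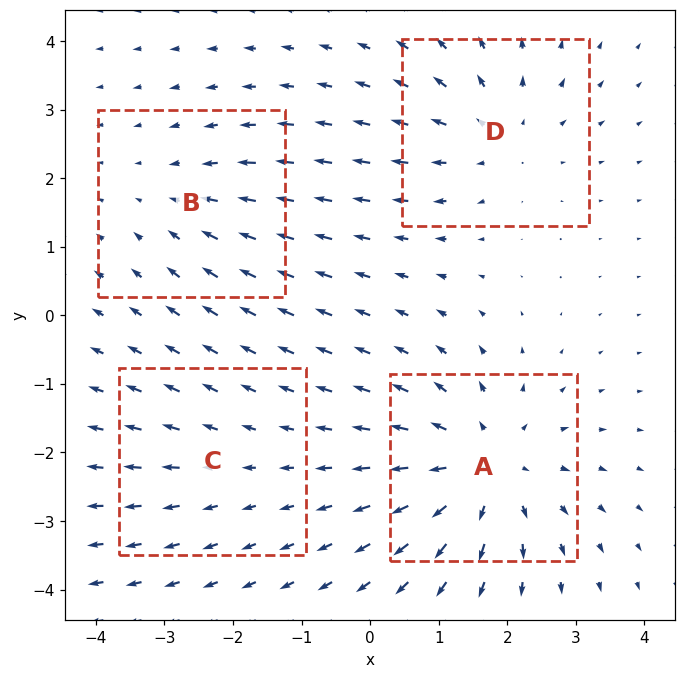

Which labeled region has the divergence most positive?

Divergence at each region's feature centre — A: about +6, B: about -3, C: about +2, D: about +4. Region A is most positive.

A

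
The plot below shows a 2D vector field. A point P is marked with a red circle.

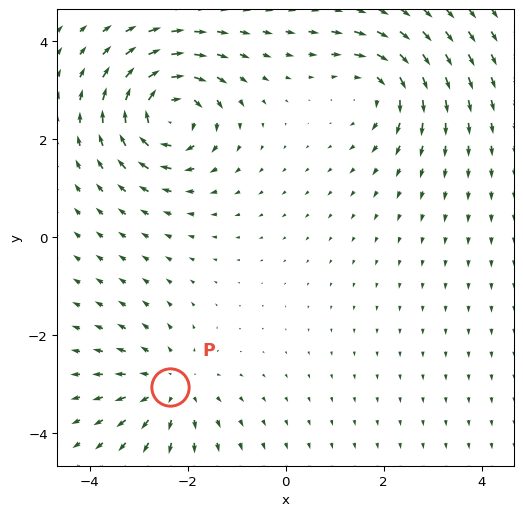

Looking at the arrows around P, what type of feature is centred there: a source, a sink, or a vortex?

At P (-2.4, -3.1) the arrows spread outward. Divergence about +3, curl ≈0 — positive divergence with near-zero curl is a source.

source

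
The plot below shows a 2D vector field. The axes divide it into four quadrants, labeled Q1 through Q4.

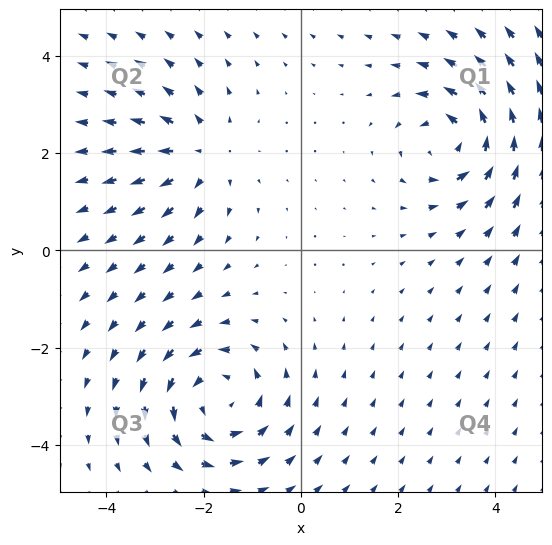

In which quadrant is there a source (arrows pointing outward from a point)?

The source sits at approximately (-2.0, 2.0), which lies in quadrant Q2. The divergence there is about +3, positive as expected for a source.

Q2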